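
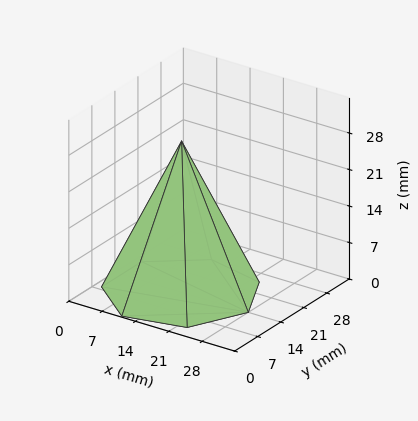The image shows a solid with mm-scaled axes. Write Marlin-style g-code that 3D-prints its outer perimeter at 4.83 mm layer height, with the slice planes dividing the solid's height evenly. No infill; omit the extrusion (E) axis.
Reading the render: the shape is a regular 7-sided pyramid, base circumscribed radius ≈ 14 mm, apex at z ≈ 29 mm (dimensions read to the nearest mm from the axis ticks). For the g-code, the solid's height is divided into equal slices at the stated Δz and each level perimeter traced with G1 moves after a G0 lift.

; perimeter-only toolpath
G21 ; units = mm
G90 ; absolute positioning
G28 ; home
; layer 1
G0 Z4.83
G0 X25.67 Y14.00
G1 X21.27 Y23.12
G1 X11.40 Y25.38
G1 X3.49 Y19.06
G1 X3.49 Y8.94
G1 X11.40 Y2.62
G1 X21.27 Y4.88
G1 X25.67 Y14.00
; layer 2
G0 Z9.67
G0 X23.33 Y14.00
G1 X19.82 Y21.30
G1 X11.92 Y23.10
G1 X5.59 Y18.05
G1 X5.59 Y9.95
G1 X11.92 Y4.90
G1 X19.82 Y6.70
G1 X23.33 Y14.00
; layer 3
G0 Z14.50
G0 X21.00 Y14.00
G1 X18.37 Y19.48
G1 X12.44 Y20.82
G1 X7.70 Y17.04
G1 X7.70 Y10.96
G1 X12.44 Y7.17
G1 X18.37 Y8.53
G1 X21.00 Y14.00
; layer 4
G0 Z19.33
G0 X18.67 Y14.00
G1 X16.91 Y17.65
G1 X12.96 Y18.55
G1 X9.80 Y16.02
G1 X9.80 Y11.98
G1 X12.96 Y9.45
G1 X16.91 Y10.35
G1 X18.67 Y14.00
; layer 5
G0 Z24.17
G0 X16.33 Y14.00
G1 X15.46 Y15.83
G1 X13.48 Y16.28
G1 X11.90 Y15.01
G1 X11.90 Y12.99
G1 X13.48 Y11.72
G1 X15.46 Y12.17
G1 X16.33 Y14.00
M2 ; end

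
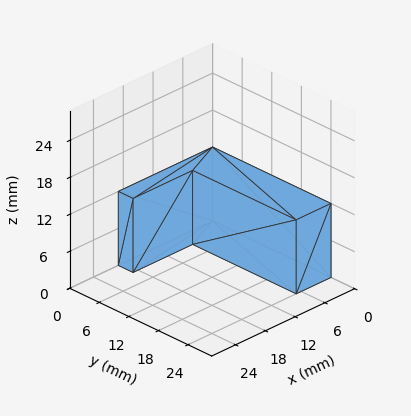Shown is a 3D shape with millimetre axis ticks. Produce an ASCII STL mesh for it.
Reading the render: the shape is an L-shaped prism: outer 19 × 24 mm, arm thicknesses ≈ 3 mm (horizontal) and 7 mm (vertical), extruded 12 mm in z (dimensions read to the nearest mm from the axis ticks). For the STL, each face is triangulated and given an outward normal.

solid part
  facet normal 0.0000 0.0000 -1.0000
    outer loop
      vertex 19.0 3.0 0.0
      vertex 19.0 0.0 0.0
      vertex 0.0 0.0 0.0
    endloop
  endfacet
  facet normal 0.0000 0.0000 -1.0000
    outer loop
      vertex 7.0 3.0 0.0
      vertex 19.0 3.0 0.0
      vertex 0.0 0.0 0.0
    endloop
  endfacet
  facet normal 0.0000 0.0000 -1.0000
    outer loop
      vertex 7.0 24.0 0.0
      vertex 7.0 3.0 0.0
      vertex 0.0 0.0 0.0
    endloop
  endfacet
  facet normal 0.0000 0.0000 -1.0000
    outer loop
      vertex 0.0 24.0 0.0
      vertex 7.0 24.0 0.0
      vertex 0.0 0.0 0.0
    endloop
  endfacet
  facet normal 0.0000 0.0000 1.0000
    outer loop
      vertex 0.0 0.0 12.0
      vertex 19.0 0.0 12.0
      vertex 19.0 3.0 12.0
    endloop
  endfacet
  facet normal 0.0000 0.0000 1.0000
    outer loop
      vertex 0.0 0.0 12.0
      vertex 19.0 3.0 12.0
      vertex 7.0 3.0 12.0
    endloop
  endfacet
  facet normal 0.0000 0.0000 1.0000
    outer loop
      vertex 0.0 0.0 12.0
      vertex 7.0 3.0 12.0
      vertex 7.0 24.0 12.0
    endloop
  endfacet
  facet normal 0.0000 0.0000 1.0000
    outer loop
      vertex 0.0 0.0 12.0
      vertex 7.0 24.0 12.0
      vertex 0.0 24.0 12.0
    endloop
  endfacet
  facet normal 0.0000 -1.0000 0.0000
    outer loop
      vertex 0.0 0.0 0.0
      vertex 19.0 0.0 0.0
      vertex 19.0 0.0 12.0
    endloop
  endfacet
  facet normal 0.0000 -1.0000 0.0000
    outer loop
      vertex 0.0 0.0 0.0
      vertex 19.0 0.0 12.0
      vertex 0.0 0.0 12.0
    endloop
  endfacet
  facet normal 1.0000 0.0000 0.0000
    outer loop
      vertex 19.0 0.0 0.0
      vertex 19.0 3.0 0.0
      vertex 19.0 3.0 12.0
    endloop
  endfacet
  facet normal 1.0000 0.0000 0.0000
    outer loop
      vertex 19.0 0.0 0.0
      vertex 19.0 3.0 12.0
      vertex 19.0 0.0 12.0
    endloop
  endfacet
  facet normal 0.0000 1.0000 0.0000
    outer loop
      vertex 19.0 3.0 0.0
      vertex 7.0 3.0 0.0
      vertex 7.0 3.0 12.0
    endloop
  endfacet
  facet normal 0.0000 1.0000 0.0000
    outer loop
      vertex 19.0 3.0 0.0
      vertex 7.0 3.0 12.0
      vertex 19.0 3.0 12.0
    endloop
  endfacet
  facet normal 1.0000 0.0000 0.0000
    outer loop
      vertex 7.0 3.0 0.0
      vertex 7.0 24.0 0.0
      vertex 7.0 24.0 12.0
    endloop
  endfacet
  facet normal 1.0000 0.0000 0.0000
    outer loop
      vertex 7.0 3.0 0.0
      vertex 7.0 24.0 12.0
      vertex 7.0 3.0 12.0
    endloop
  endfacet
  facet normal 0.0000 1.0000 0.0000
    outer loop
      vertex 7.0 24.0 0.0
      vertex 0.0 24.0 0.0
      vertex 0.0 24.0 12.0
    endloop
  endfacet
  facet normal 0.0000 1.0000 0.0000
    outer loop
      vertex 7.0 24.0 0.0
      vertex 0.0 24.0 12.0
      vertex 7.0 24.0 12.0
    endloop
  endfacet
  facet normal -1.0000 0.0000 0.0000
    outer loop
      vertex 0.0 24.0 0.0
      vertex 0.0 0.0 0.0
      vertex 0.0 0.0 12.0
    endloop
  endfacet
  facet normal -1.0000 0.0000 0.0000
    outer loop
      vertex 0.0 24.0 0.0
      vertex 0.0 0.0 12.0
      vertex 0.0 24.0 12.0
    endloop
  endfacet
endsolid part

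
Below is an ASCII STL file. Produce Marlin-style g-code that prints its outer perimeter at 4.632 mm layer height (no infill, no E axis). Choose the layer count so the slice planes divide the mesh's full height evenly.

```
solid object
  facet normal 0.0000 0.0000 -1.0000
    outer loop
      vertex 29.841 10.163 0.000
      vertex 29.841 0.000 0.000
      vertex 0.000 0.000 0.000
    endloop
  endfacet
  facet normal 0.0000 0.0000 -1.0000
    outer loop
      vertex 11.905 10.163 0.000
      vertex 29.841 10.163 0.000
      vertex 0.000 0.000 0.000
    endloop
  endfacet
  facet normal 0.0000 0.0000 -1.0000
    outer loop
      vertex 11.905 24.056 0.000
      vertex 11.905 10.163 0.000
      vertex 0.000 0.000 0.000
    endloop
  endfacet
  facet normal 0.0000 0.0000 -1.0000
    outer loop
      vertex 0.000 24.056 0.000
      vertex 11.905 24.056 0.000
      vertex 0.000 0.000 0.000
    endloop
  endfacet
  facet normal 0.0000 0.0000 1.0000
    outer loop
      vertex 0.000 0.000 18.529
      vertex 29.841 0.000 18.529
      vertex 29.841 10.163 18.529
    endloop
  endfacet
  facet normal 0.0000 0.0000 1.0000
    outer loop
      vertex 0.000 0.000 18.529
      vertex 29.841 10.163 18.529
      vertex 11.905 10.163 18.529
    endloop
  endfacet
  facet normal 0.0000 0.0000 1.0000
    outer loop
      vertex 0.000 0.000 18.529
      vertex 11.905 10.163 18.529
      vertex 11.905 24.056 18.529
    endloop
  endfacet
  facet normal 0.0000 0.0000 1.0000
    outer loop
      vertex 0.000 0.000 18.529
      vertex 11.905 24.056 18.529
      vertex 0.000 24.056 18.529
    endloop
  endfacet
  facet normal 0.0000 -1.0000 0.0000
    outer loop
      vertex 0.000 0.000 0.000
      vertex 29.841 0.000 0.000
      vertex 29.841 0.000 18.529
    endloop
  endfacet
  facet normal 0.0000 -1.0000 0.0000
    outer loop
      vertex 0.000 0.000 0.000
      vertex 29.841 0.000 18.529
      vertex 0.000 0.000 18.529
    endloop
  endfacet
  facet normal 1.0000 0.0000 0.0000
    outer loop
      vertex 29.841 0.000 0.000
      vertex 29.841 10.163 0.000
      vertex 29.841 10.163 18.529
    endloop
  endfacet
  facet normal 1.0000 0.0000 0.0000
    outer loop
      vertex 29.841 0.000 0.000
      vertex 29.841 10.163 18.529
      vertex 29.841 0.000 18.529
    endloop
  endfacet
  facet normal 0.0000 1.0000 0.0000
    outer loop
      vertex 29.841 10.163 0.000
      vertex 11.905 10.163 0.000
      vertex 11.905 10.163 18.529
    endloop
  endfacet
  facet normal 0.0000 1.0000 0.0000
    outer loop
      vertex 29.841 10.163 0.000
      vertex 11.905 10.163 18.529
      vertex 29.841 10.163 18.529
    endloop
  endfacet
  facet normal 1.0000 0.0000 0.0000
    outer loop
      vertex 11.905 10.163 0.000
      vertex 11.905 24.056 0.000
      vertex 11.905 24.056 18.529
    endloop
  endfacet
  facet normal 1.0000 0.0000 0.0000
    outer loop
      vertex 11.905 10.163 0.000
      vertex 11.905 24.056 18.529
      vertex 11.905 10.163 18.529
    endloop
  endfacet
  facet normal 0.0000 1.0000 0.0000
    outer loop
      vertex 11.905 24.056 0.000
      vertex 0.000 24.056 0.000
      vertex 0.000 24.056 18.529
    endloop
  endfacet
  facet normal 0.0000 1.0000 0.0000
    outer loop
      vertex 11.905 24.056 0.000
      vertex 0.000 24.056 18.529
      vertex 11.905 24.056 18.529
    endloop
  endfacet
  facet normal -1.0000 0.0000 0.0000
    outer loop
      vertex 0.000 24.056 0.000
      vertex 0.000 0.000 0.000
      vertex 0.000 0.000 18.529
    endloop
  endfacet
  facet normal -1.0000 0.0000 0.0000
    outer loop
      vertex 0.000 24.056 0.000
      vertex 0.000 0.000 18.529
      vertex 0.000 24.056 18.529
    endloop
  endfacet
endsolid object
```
; perimeter-only toolpath
G21 ; units = mm
G90 ; absolute positioning
G28 ; home
; layer 1
G0 Z4.632
G0 X0.000 Y0.000
G1 X29.841 Y0.000
G1 X29.841 Y10.163
G1 X11.905 Y10.163
G1 X11.905 Y24.056
G1 X0.000 Y24.056
G1 X0.000 Y0.000
; layer 2
G0 Z9.264
G0 X0.000 Y0.000
G1 X29.841 Y0.000
G1 X29.841 Y10.163
G1 X11.905 Y10.163
G1 X11.905 Y24.056
G1 X0.000 Y24.056
G1 X0.000 Y0.000
; layer 3
G0 Z13.897
G0 X0.000 Y0.000
G1 X29.841 Y0.000
G1 X29.841 Y10.163
G1 X11.905 Y10.163
G1 X11.905 Y24.056
G1 X0.000 Y24.056
G1 X0.000 Y0.000
; layer 4
G0 Z18.529
G0 X0.000 Y0.000
G1 X29.841 Y0.000
G1 X29.841 Y10.163
G1 X11.905 Y10.163
G1 X11.905 Y24.056
G1 X0.000 Y24.056
G1 X0.000 Y0.000
M2 ; end

The solid is an L-shaped prism: outer 29.8 × 24.1 mm, arm thicknesses ≈ 10.2 mm (horizontal) and 11.9 mm (vertical), extruded 18.5 mm in z. Slicing at Δz = 4.632 mm — 4 equal slices spanning the solid's height, so layer i sits at z = i·h/4 — gives 4 non-empty perimeters. Each is a 6-segment closed polygon; G0 lifts to the layer z and rapids to the start vertex, then G1 traces the edges.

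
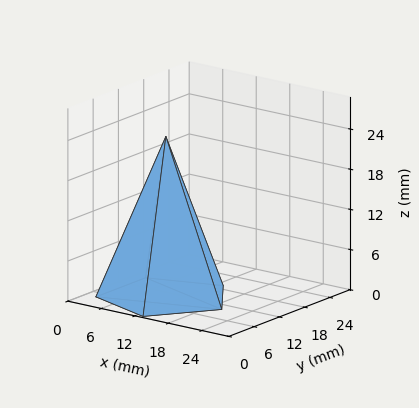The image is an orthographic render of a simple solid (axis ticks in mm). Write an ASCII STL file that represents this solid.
Reading the render: the shape is a regular 5-sided pyramid, base circumscribed radius ≈ 10 mm, apex at z ≈ 24 mm (dimensions read to the nearest mm from the axis ticks). For the STL, each face is triangulated and given an outward normal.

solid part
  facet normal 0.0000 0.0000 -1.0000
    outer loop
      vertex 1.91 15.88 0.00
      vertex 13.09 19.51 0.00
      vertex 20.00 10.00 0.00
    endloop
  endfacet
  facet normal 0.0000 0.0000 -1.0000
    outer loop
      vertex 1.91 4.12 0.00
      vertex 1.91 15.88 0.00
      vertex 20.00 10.00 0.00
    endloop
  endfacet
  facet normal 0.0000 0.0000 -1.0000
    outer loop
      vertex 13.09 0.49 0.00
      vertex 1.91 4.12 0.00
      vertex 20.00 10.00 0.00
    endloop
  endfacet
  facet normal 0.7666 0.5570 0.3194
    outer loop
      vertex 20.00 10.00 0.00
      vertex 13.09 19.51 0.00
      vertex 10.00 10.00 24.00
    endloop
  endfacet
  facet normal -0.2926 0.9013 0.3195
    outer loop
      vertex 13.09 19.51 0.00
      vertex 1.91 15.88 0.00
      vertex 10.00 10.00 24.00
    endloop
  endfacet
  facet normal -0.9476 0.0000 0.3194
    outer loop
      vertex 1.91 15.88 0.00
      vertex 1.91 4.12 0.00
      vertex 10.00 10.00 24.00
    endloop
  endfacet
  facet normal -0.2926 -0.9013 0.3195
    outer loop
      vertex 1.91 4.12 0.00
      vertex 13.09 0.49 0.00
      vertex 10.00 10.00 24.00
    endloop
  endfacet
  facet normal 0.7666 -0.5570 0.3194
    outer loop
      vertex 13.09 0.49 0.00
      vertex 20.00 10.00 0.00
      vertex 10.00 10.00 24.00
    endloop
  endfacet
endsolid part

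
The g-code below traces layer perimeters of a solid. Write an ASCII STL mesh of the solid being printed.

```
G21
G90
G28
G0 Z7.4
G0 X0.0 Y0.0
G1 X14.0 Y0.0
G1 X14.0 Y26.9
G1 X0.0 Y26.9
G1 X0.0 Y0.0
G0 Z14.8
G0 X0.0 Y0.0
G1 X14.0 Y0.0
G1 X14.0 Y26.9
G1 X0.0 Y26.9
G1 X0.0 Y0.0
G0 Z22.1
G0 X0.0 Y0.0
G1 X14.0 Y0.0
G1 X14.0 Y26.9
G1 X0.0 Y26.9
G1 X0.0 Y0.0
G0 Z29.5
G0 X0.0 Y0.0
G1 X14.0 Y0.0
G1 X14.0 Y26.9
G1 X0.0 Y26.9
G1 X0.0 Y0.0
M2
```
solid part
  facet normal 0.0000 0.0000 -1.0000
    outer loop
      vertex 14.0 26.9 0.0
      vertex 14.0 0.0 0.0
      vertex 0.0 0.0 0.0
    endloop
  endfacet
  facet normal 0.0000 0.0000 -1.0000
    outer loop
      vertex 0.0 26.9 0.0
      vertex 14.0 26.9 0.0
      vertex 0.0 0.0 0.0
    endloop
  endfacet
  facet normal 0.0000 0.0000 1.0000
    outer loop
      vertex 0.0 0.0 29.5
      vertex 14.0 0.0 29.5
      vertex 14.0 26.9 29.5
    endloop
  endfacet
  facet normal 0.0000 0.0000 1.0000
    outer loop
      vertex 0.0 0.0 29.5
      vertex 14.0 26.9 29.5
      vertex 0.0 26.9 29.5
    endloop
  endfacet
  facet normal 0.0000 -1.0000 0.0000
    outer loop
      vertex 0.0 0.0 0.0
      vertex 14.0 0.0 0.0
      vertex 14.0 0.0 29.5
    endloop
  endfacet
  facet normal 0.0000 -1.0000 0.0000
    outer loop
      vertex 0.0 0.0 0.0
      vertex 14.0 0.0 29.5
      vertex 0.0 0.0 29.5
    endloop
  endfacet
  facet normal 0.0000 1.0000 0.0000
    outer loop
      vertex 14.0 26.9 29.5
      vertex 14.0 26.9 0.0
      vertex 0.0 26.9 0.0
    endloop
  endfacet
  facet normal 0.0000 1.0000 0.0000
    outer loop
      vertex 0.0 26.9 29.5
      vertex 14.0 26.9 29.5
      vertex 0.0 26.9 0.0
    endloop
  endfacet
  facet normal -1.0000 0.0000 0.0000
    outer loop
      vertex 0.0 26.9 29.5
      vertex 0.0 26.9 0.0
      vertex 0.0 0.0 0.0
    endloop
  endfacet
  facet normal -1.0000 0.0000 0.0000
    outer loop
      vertex 0.0 0.0 29.5
      vertex 0.0 26.9 29.5
      vertex 0.0 0.0 0.0
    endloop
  endfacet
  facet normal 1.0000 0.0000 0.0000
    outer loop
      vertex 14.0 0.0 0.0
      vertex 14.0 26.9 0.0
      vertex 14.0 26.9 29.5
    endloop
  endfacet
  facet normal 1.0000 0.0000 0.0000
    outer loop
      vertex 14.0 0.0 0.0
      vertex 14.0 26.9 29.5
      vertex 14.0 0.0 29.5
    endloop
  endfacet
endsolid part

The G0 Z moves step by Δz≈7.4 mm. Every layer's G1 loop is the same polygon, so the solid is a straight extrusion of it from z=0 to z≈29.5. Closing with flat bottom and top caps and triangulating gives 12 facets — a rectangular box, roughly 14 × 26.9 mm footprint and 29.5 mm tall.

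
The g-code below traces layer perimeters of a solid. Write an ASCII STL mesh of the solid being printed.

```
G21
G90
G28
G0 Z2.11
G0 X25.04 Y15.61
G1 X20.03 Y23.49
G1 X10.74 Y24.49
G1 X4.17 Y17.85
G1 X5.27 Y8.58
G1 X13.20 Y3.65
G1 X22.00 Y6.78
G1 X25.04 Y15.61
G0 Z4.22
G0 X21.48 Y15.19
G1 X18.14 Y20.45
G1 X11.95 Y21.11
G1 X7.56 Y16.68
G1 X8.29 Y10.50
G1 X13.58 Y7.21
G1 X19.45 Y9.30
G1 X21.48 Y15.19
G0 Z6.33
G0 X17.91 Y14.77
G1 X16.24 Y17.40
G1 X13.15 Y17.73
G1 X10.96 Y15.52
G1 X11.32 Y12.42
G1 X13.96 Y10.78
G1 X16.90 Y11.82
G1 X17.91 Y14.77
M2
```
solid part
  facet normal 0.0000 0.0000 -1.0000
    outer loop
      vertex 9.54 27.87 0.00
      vertex 21.92 26.54 0.00
      vertex 28.60 16.03 0.00
    endloop
  endfacet
  facet normal 0.0000 0.0000 -1.0000
    outer loop
      vertex 0.78 19.02 0.00
      vertex 9.54 27.87 0.00
      vertex 28.60 16.03 0.00
    endloop
  endfacet
  facet normal 0.0000 0.0000 -1.0000
    outer loop
      vertex 2.24 6.65 0.00
      vertex 0.78 19.02 0.00
      vertex 28.60 16.03 0.00
    endloop
  endfacet
  facet normal 0.0000 0.0000 -1.0000
    outer loop
      vertex 12.81 0.08 0.00
      vertex 2.24 6.65 0.00
      vertex 28.60 16.03 0.00
    endloop
  endfacet
  facet normal 0.0000 0.0000 -1.0000
    outer loop
      vertex 24.55 4.25 0.00
      vertex 12.81 0.08 0.00
      vertex 28.60 16.03 0.00
    endloop
  endfacet
  facet normal 0.4614 0.2932 0.8373
    outer loop
      vertex 28.60 16.03 0.00
      vertex 21.92 26.54 0.00
      vertex 14.35 14.35 8.44
    endloop
  endfacet
  facet normal 0.0584 0.5435 0.8374
    outer loop
      vertex 21.92 26.54 0.00
      vertex 9.54 27.87 0.00
      vertex 14.35 14.35 8.44
    endloop
  endfacet
  facet normal -0.3885 0.3845 0.8374
    outer loop
      vertex 9.54 27.87 0.00
      vertex 0.78 19.02 0.00
      vertex 14.35 14.35 8.44
    endloop
  endfacet
  facet normal -0.5429 -0.0641 0.8374
    outer loop
      vertex 0.78 19.02 0.00
      vertex 2.24 6.65 0.00
      vertex 14.35 14.35 8.44
    endloop
  endfacet
  facet normal -0.2885 -0.4642 0.8374
    outer loop
      vertex 2.24 6.65 0.00
      vertex 12.81 0.08 0.00
      vertex 14.35 14.35 8.44
    endloop
  endfacet
  facet normal 0.1829 -0.5150 0.8374
    outer loop
      vertex 12.81 0.08 0.00
      vertex 24.55 4.25 0.00
      vertex 14.35 14.35 8.44
    endloop
  endfacet
  facet normal 0.5169 -0.1777 0.8374
    outer loop
      vertex 24.55 4.25 0.00
      vertex 28.60 16.03 0.00
      vertex 14.35 14.35 8.44
    endloop
  endfacet
endsolid part

The G0 Z moves step by Δz≈2.11 mm. The G1 loops shrink linearly with z, so the solid tapers from its base footprint up to z≈8.44. Closing with a flat bottom cap and the tapered top and triangulating gives 12 facets — a regular 7-sided pyramid, base circumscribed radius ≈ 14.3 mm, apex at z ≈ 8.44 mm.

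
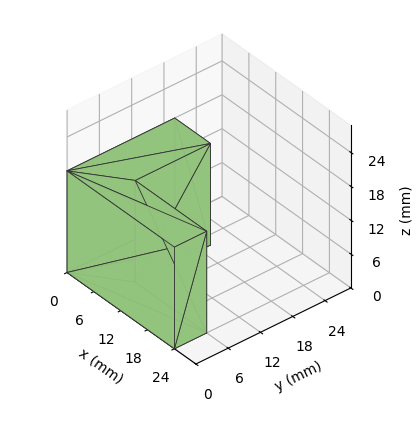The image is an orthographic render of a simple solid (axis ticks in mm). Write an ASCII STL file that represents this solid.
Reading the render: the shape is an L-shaped prism: outer 24 × 20 mm, arm thicknesses ≈ 6 mm (horizontal) and 8 mm (vertical), extruded 18 mm in z (dimensions read to the nearest mm from the axis ticks). For the STL, each face is triangulated and given an outward normal.

solid part
  facet normal 0.0000 0.0000 -1.0000
    outer loop
      vertex 24.00 6.00 0.00
      vertex 24.00 0.00 0.00
      vertex 0.00 0.00 0.00
    endloop
  endfacet
  facet normal 0.0000 0.0000 -1.0000
    outer loop
      vertex 8.00 6.00 0.00
      vertex 24.00 6.00 0.00
      vertex 0.00 0.00 0.00
    endloop
  endfacet
  facet normal 0.0000 0.0000 -1.0000
    outer loop
      vertex 8.00 20.00 0.00
      vertex 8.00 6.00 0.00
      vertex 0.00 0.00 0.00
    endloop
  endfacet
  facet normal 0.0000 0.0000 -1.0000
    outer loop
      vertex 0.00 20.00 0.00
      vertex 8.00 20.00 0.00
      vertex 0.00 0.00 0.00
    endloop
  endfacet
  facet normal 0.0000 0.0000 1.0000
    outer loop
      vertex 0.00 0.00 18.00
      vertex 24.00 0.00 18.00
      vertex 24.00 6.00 18.00
    endloop
  endfacet
  facet normal 0.0000 0.0000 1.0000
    outer loop
      vertex 0.00 0.00 18.00
      vertex 24.00 6.00 18.00
      vertex 8.00 6.00 18.00
    endloop
  endfacet
  facet normal 0.0000 0.0000 1.0000
    outer loop
      vertex 0.00 0.00 18.00
      vertex 8.00 6.00 18.00
      vertex 8.00 20.00 18.00
    endloop
  endfacet
  facet normal 0.0000 0.0000 1.0000
    outer loop
      vertex 0.00 0.00 18.00
      vertex 8.00 20.00 18.00
      vertex 0.00 20.00 18.00
    endloop
  endfacet
  facet normal 0.0000 -1.0000 0.0000
    outer loop
      vertex 0.00 0.00 0.00
      vertex 24.00 0.00 0.00
      vertex 24.00 0.00 18.00
    endloop
  endfacet
  facet normal 0.0000 -1.0000 0.0000
    outer loop
      vertex 0.00 0.00 0.00
      vertex 24.00 0.00 18.00
      vertex 0.00 0.00 18.00
    endloop
  endfacet
  facet normal 1.0000 0.0000 0.0000
    outer loop
      vertex 24.00 0.00 0.00
      vertex 24.00 6.00 0.00
      vertex 24.00 6.00 18.00
    endloop
  endfacet
  facet normal 1.0000 0.0000 0.0000
    outer loop
      vertex 24.00 0.00 0.00
      vertex 24.00 6.00 18.00
      vertex 24.00 0.00 18.00
    endloop
  endfacet
  facet normal 0.0000 1.0000 0.0000
    outer loop
      vertex 24.00 6.00 0.00
      vertex 8.00 6.00 0.00
      vertex 8.00 6.00 18.00
    endloop
  endfacet
  facet normal 0.0000 1.0000 0.0000
    outer loop
      vertex 24.00 6.00 0.00
      vertex 8.00 6.00 18.00
      vertex 24.00 6.00 18.00
    endloop
  endfacet
  facet normal 1.0000 0.0000 0.0000
    outer loop
      vertex 8.00 6.00 0.00
      vertex 8.00 20.00 0.00
      vertex 8.00 20.00 18.00
    endloop
  endfacet
  facet normal 1.0000 0.0000 0.0000
    outer loop
      vertex 8.00 6.00 0.00
      vertex 8.00 20.00 18.00
      vertex 8.00 6.00 18.00
    endloop
  endfacet
  facet normal 0.0000 1.0000 0.0000
    outer loop
      vertex 8.00 20.00 0.00
      vertex 0.00 20.00 0.00
      vertex 0.00 20.00 18.00
    endloop
  endfacet
  facet normal 0.0000 1.0000 0.0000
    outer loop
      vertex 8.00 20.00 0.00
      vertex 0.00 20.00 18.00
      vertex 8.00 20.00 18.00
    endloop
  endfacet
  facet normal -1.0000 0.0000 0.0000
    outer loop
      vertex 0.00 20.00 0.00
      vertex 0.00 0.00 0.00
      vertex 0.00 0.00 18.00
    endloop
  endfacet
  facet normal -1.0000 0.0000 0.0000
    outer loop
      vertex 0.00 20.00 0.00
      vertex 0.00 0.00 18.00
      vertex 0.00 20.00 18.00
    endloop
  endfacet
endsolid part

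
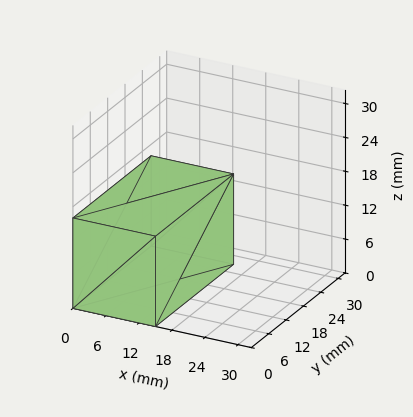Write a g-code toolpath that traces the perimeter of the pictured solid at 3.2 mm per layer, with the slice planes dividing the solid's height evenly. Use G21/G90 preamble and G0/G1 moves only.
Reading the render: the shape is a rectangular box, roughly 15 × 27 mm footprint and 16 mm tall (dimensions read to the nearest mm from the axis ticks). For the g-code, the solid's height is divided into equal slices at the stated Δz and each level perimeter traced with G1 moves after a G0 lift.

; perimeter-only toolpath
G21 ; units = mm
G90 ; absolute positioning
G28 ; home
; layer 1
G0 Z3.2
G0 X0.0 Y0.0
G1 X15.0 Y0.0
G1 X15.0 Y27.0
G1 X0.0 Y27.0
G1 X0.0 Y0.0
; layer 2
G0 Z6.4
G0 X0.0 Y0.0
G1 X15.0 Y0.0
G1 X15.0 Y27.0
G1 X0.0 Y27.0
G1 X0.0 Y0.0
; layer 3
G0 Z9.6
G0 X0.0 Y0.0
G1 X15.0 Y0.0
G1 X15.0 Y27.0
G1 X0.0 Y27.0
G1 X0.0 Y0.0
; layer 4
G0 Z12.8
G0 X0.0 Y0.0
G1 X15.0 Y0.0
G1 X15.0 Y27.0
G1 X0.0 Y27.0
G1 X0.0 Y0.0
; layer 5
G0 Z16.0
G0 X0.0 Y0.0
G1 X15.0 Y0.0
G1 X15.0 Y27.0
G1 X0.0 Y27.0
G1 X0.0 Y0.0
M2 ; end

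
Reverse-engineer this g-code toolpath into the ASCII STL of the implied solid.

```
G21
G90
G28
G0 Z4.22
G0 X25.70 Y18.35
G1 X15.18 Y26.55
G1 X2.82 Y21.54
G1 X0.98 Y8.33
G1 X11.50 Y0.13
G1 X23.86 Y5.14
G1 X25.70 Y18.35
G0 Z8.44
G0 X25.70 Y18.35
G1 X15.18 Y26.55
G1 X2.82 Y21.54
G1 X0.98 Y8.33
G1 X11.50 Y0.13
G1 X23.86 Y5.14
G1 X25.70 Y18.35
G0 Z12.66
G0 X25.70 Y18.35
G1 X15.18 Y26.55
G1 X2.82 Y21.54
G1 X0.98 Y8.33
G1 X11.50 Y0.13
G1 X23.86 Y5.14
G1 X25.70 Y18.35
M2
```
solid part
  facet normal 0.0000 0.0000 -1.0000
    outer loop
      vertex 2.82 21.54 0.00
      vertex 15.18 26.55 0.00
      vertex 25.70 18.35 0.00
    endloop
  endfacet
  facet normal 0.0000 0.0000 -1.0000
    outer loop
      vertex 0.98 8.33 0.00
      vertex 2.82 21.54 0.00
      vertex 25.70 18.35 0.00
    endloop
  endfacet
  facet normal 0.0000 0.0000 -1.0000
    outer loop
      vertex 11.50 0.13 0.00
      vertex 0.98 8.33 0.00
      vertex 25.70 18.35 0.00
    endloop
  endfacet
  facet normal 0.0000 0.0000 -1.0000
    outer loop
      vertex 23.86 5.14 0.00
      vertex 11.50 0.13 0.00
      vertex 25.70 18.35 0.00
    endloop
  endfacet
  facet normal 0.0000 0.0000 1.0000
    outer loop
      vertex 25.70 18.35 12.66
      vertex 15.18 26.55 12.66
      vertex 2.82 21.54 12.66
    endloop
  endfacet
  facet normal 0.0000 0.0000 1.0000
    outer loop
      vertex 25.70 18.35 12.66
      vertex 2.82 21.54 12.66
      vertex 0.98 8.33 12.66
    endloop
  endfacet
  facet normal 0.0000 0.0000 1.0000
    outer loop
      vertex 25.70 18.35 12.66
      vertex 0.98 8.33 12.66
      vertex 11.50 0.13 12.66
    endloop
  endfacet
  facet normal 0.0000 0.0000 1.0000
    outer loop
      vertex 25.70 18.35 12.66
      vertex 11.50 0.13 12.66
      vertex 23.86 5.14 12.66
    endloop
  endfacet
  facet normal 0.6148 0.7887 0.0000
    outer loop
      vertex 25.70 18.35 0.00
      vertex 15.18 26.55 0.00
      vertex 15.18 26.55 12.66
    endloop
  endfacet
  facet normal 0.6148 0.7887 0.0000
    outer loop
      vertex 25.70 18.35 0.00
      vertex 15.18 26.55 12.66
      vertex 25.70 18.35 12.66
    endloop
  endfacet
  facet normal -0.3757 0.9268 0.0000
    outer loop
      vertex 15.18 26.55 0.00
      vertex 2.82 21.54 0.00
      vertex 2.82 21.54 12.66
    endloop
  endfacet
  facet normal -0.3757 0.9268 0.0000
    outer loop
      vertex 15.18 26.55 0.00
      vertex 2.82 21.54 12.66
      vertex 15.18 26.55 12.66
    endloop
  endfacet
  facet normal -0.9904 0.1380 0.0000
    outer loop
      vertex 2.82 21.54 0.00
      vertex 0.98 8.33 0.00
      vertex 0.98 8.33 12.66
    endloop
  endfacet
  facet normal -0.9904 0.1380 0.0000
    outer loop
      vertex 2.82 21.54 0.00
      vertex 0.98 8.33 12.66
      vertex 2.82 21.54 12.66
    endloop
  endfacet
  facet normal -0.6148 -0.7887 0.0000
    outer loop
      vertex 0.98 8.33 0.00
      vertex 11.50 0.13 0.00
      vertex 11.50 0.13 12.66
    endloop
  endfacet
  facet normal -0.6148 -0.7887 0.0000
    outer loop
      vertex 0.98 8.33 0.00
      vertex 11.50 0.13 12.66
      vertex 0.98 8.33 12.66
    endloop
  endfacet
  facet normal 0.3757 -0.9268 0.0000
    outer loop
      vertex 11.50 0.13 0.00
      vertex 23.86 5.14 0.00
      vertex 23.86 5.14 12.66
    endloop
  endfacet
  facet normal 0.3757 -0.9268 0.0000
    outer loop
      vertex 11.50 0.13 0.00
      vertex 23.86 5.14 12.66
      vertex 11.50 0.13 12.66
    endloop
  endfacet
  facet normal 0.9904 -0.1380 0.0000
    outer loop
      vertex 23.86 5.14 0.00
      vertex 25.70 18.35 0.00
      vertex 25.70 18.35 12.66
    endloop
  endfacet
  facet normal 0.9904 -0.1380 0.0000
    outer loop
      vertex 23.86 5.14 0.00
      vertex 25.70 18.35 12.66
      vertex 23.86 5.14 12.66
    endloop
  endfacet
endsolid part

The G0 Z moves step by Δz≈4.22 mm. Every layer's G1 loop is the same polygon, so the solid is a straight extrusion of it from z=0 to z≈12.7. Closing with flat bottom and top caps and triangulating gives 20 facets — a regular 6-sided prism (a cylinder approximated with 6 flat sides), circumscribed radius ≈ 13.3 mm, height ≈ 12.7 mm.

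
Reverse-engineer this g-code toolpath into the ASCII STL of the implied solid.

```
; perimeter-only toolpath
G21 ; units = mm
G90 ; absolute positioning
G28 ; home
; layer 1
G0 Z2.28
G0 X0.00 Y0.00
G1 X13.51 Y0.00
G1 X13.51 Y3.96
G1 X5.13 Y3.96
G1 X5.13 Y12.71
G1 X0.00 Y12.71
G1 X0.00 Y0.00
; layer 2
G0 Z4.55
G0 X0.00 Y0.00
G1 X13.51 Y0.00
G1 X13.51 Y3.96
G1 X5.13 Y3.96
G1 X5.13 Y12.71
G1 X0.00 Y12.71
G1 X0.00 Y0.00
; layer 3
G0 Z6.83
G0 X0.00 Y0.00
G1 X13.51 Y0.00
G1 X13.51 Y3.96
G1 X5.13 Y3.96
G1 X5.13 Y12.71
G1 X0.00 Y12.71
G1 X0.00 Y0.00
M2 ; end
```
solid part
  facet normal 0.0000 0.0000 -1.0000
    outer loop
      vertex 13.51 3.96 0.00
      vertex 13.51 0.00 0.00
      vertex 0.00 0.00 0.00
    endloop
  endfacet
  facet normal 0.0000 0.0000 -1.0000
    outer loop
      vertex 5.13 3.96 0.00
      vertex 13.51 3.96 0.00
      vertex 0.00 0.00 0.00
    endloop
  endfacet
  facet normal 0.0000 0.0000 -1.0000
    outer loop
      vertex 5.13 12.71 0.00
      vertex 5.13 3.96 0.00
      vertex 0.00 0.00 0.00
    endloop
  endfacet
  facet normal 0.0000 0.0000 -1.0000
    outer loop
      vertex 0.00 12.71 0.00
      vertex 5.13 12.71 0.00
      vertex 0.00 0.00 0.00
    endloop
  endfacet
  facet normal 0.0000 0.0000 1.0000
    outer loop
      vertex 0.00 0.00 6.83
      vertex 13.51 0.00 6.83
      vertex 13.51 3.96 6.83
    endloop
  endfacet
  facet normal 0.0000 0.0000 1.0000
    outer loop
      vertex 0.00 0.00 6.83
      vertex 13.51 3.96 6.83
      vertex 5.13 3.96 6.83
    endloop
  endfacet
  facet normal 0.0000 0.0000 1.0000
    outer loop
      vertex 0.00 0.00 6.83
      vertex 5.13 3.96 6.83
      vertex 5.13 12.71 6.83
    endloop
  endfacet
  facet normal 0.0000 0.0000 1.0000
    outer loop
      vertex 0.00 0.00 6.83
      vertex 5.13 12.71 6.83
      vertex 0.00 12.71 6.83
    endloop
  endfacet
  facet normal 0.0000 -1.0000 0.0000
    outer loop
      vertex 0.00 0.00 0.00
      vertex 13.51 0.00 0.00
      vertex 13.51 0.00 6.83
    endloop
  endfacet
  facet normal 0.0000 -1.0000 0.0000
    outer loop
      vertex 0.00 0.00 0.00
      vertex 13.51 0.00 6.83
      vertex 0.00 0.00 6.83
    endloop
  endfacet
  facet normal 1.0000 0.0000 0.0000
    outer loop
      vertex 13.51 0.00 0.00
      vertex 13.51 3.96 0.00
      vertex 13.51 3.96 6.83
    endloop
  endfacet
  facet normal 1.0000 0.0000 0.0000
    outer loop
      vertex 13.51 0.00 0.00
      vertex 13.51 3.96 6.83
      vertex 13.51 0.00 6.83
    endloop
  endfacet
  facet normal 0.0000 1.0000 0.0000
    outer loop
      vertex 13.51 3.96 0.00
      vertex 5.13 3.96 0.00
      vertex 5.13 3.96 6.83
    endloop
  endfacet
  facet normal 0.0000 1.0000 0.0000
    outer loop
      vertex 13.51 3.96 0.00
      vertex 5.13 3.96 6.83
      vertex 13.51 3.96 6.83
    endloop
  endfacet
  facet normal 1.0000 0.0000 0.0000
    outer loop
      vertex 5.13 3.96 0.00
      vertex 5.13 12.71 0.00
      vertex 5.13 12.71 6.83
    endloop
  endfacet
  facet normal 1.0000 0.0000 0.0000
    outer loop
      vertex 5.13 3.96 0.00
      vertex 5.13 12.71 6.83
      vertex 5.13 3.96 6.83
    endloop
  endfacet
  facet normal 0.0000 1.0000 0.0000
    outer loop
      vertex 5.13 12.71 0.00
      vertex 0.00 12.71 0.00
      vertex 0.00 12.71 6.83
    endloop
  endfacet
  facet normal 0.0000 1.0000 0.0000
    outer loop
      vertex 5.13 12.71 0.00
      vertex 0.00 12.71 6.83
      vertex 5.13 12.71 6.83
    endloop
  endfacet
  facet normal -1.0000 0.0000 0.0000
    outer loop
      vertex 0.00 12.71 0.00
      vertex 0.00 0.00 0.00
      vertex 0.00 0.00 6.83
    endloop
  endfacet
  facet normal -1.0000 0.0000 0.0000
    outer loop
      vertex 0.00 12.71 0.00
      vertex 0.00 0.00 6.83
      vertex 0.00 12.71 6.83
    endloop
  endfacet
endsolid part

The G0 Z moves step by Δz≈2.28 mm. Every layer's G1 loop is the same polygon, so the solid is a straight extrusion of it from z=0 to z≈6.83. Closing with flat bottom and top caps and triangulating gives 20 facets — an L-shaped prism: outer 13.5 × 12.7 mm, arm thicknesses ≈ 3.96 mm (horizontal) and 5.13 mm (vertical), extruded 6.83 mm in z.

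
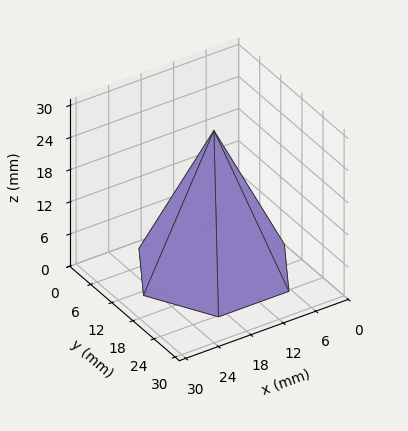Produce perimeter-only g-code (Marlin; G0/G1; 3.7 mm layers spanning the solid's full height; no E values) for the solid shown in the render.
Reading the render: the shape is a regular 6-sided pyramid, base circumscribed radius ≈ 13 mm, apex at z ≈ 26 mm (dimensions read to the nearest mm from the axis ticks). For the g-code, the solid's height is divided into equal slices at the stated Δz and each level perimeter traced with G1 moves after a G0 lift.

; perimeter-only toolpath
G21 ; units = mm
G90 ; absolute positioning
G28 ; home
; layer 1
G0 Z3.7
G0 X24.1 Y13.0
G1 X18.6 Y22.7
G1 X7.4 Y22.7
G1 X1.9 Y13.0
G1 X7.4 Y3.3
G1 X18.6 Y3.3
G1 X24.1 Y13.0
; layer 2
G0 Z7.4
G0 X22.3 Y13.0
G1 X17.6 Y21.1
G1 X8.4 Y21.1
G1 X3.7 Y13.0
G1 X8.4 Y4.9
G1 X17.6 Y4.9
G1 X22.3 Y13.0
; layer 3
G0 Z11.1
G0 X20.4 Y13.0
G1 X16.7 Y19.5
G1 X9.3 Y19.5
G1 X5.6 Y13.0
G1 X9.3 Y6.5
G1 X16.7 Y6.5
G1 X20.4 Y13.0
; layer 4
G0 Z14.9
G0 X18.6 Y13.0
G1 X15.8 Y17.8
G1 X10.2 Y17.8
G1 X7.4 Y13.0
G1 X10.2 Y8.2
G1 X15.8 Y8.2
G1 X18.6 Y13.0
; layer 5
G0 Z18.6
G0 X16.7 Y13.0
G1 X14.9 Y16.2
G1 X11.1 Y16.2
G1 X9.3 Y13.0
G1 X11.1 Y9.8
G1 X14.9 Y9.8
G1 X16.7 Y13.0
; layer 6
G0 Z22.3
G0 X14.9 Y13.0
G1 X13.9 Y14.6
G1 X12.1 Y14.6
G1 X11.1 Y13.0
G1 X12.1 Y11.4
G1 X13.9 Y11.4
G1 X14.9 Y13.0
M2 ; end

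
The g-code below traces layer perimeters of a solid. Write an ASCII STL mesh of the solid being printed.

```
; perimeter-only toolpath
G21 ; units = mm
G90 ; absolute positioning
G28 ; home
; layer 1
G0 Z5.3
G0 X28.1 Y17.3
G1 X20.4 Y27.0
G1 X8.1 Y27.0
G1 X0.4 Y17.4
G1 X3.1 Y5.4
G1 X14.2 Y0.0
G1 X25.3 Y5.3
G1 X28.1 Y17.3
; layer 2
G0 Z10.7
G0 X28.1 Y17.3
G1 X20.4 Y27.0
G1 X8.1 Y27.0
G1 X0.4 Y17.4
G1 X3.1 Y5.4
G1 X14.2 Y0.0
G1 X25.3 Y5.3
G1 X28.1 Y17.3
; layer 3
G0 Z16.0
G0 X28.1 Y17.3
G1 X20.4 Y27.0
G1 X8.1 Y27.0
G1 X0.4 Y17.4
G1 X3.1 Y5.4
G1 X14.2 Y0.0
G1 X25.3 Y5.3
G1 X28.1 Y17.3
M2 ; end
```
solid part
  facet normal 0.0000 0.0000 -1.0000
    outer loop
      vertex 8.1 27.0 0.0
      vertex 20.4 27.0 0.0
      vertex 28.1 17.3 0.0
    endloop
  endfacet
  facet normal 0.0000 0.0000 -1.0000
    outer loop
      vertex 0.4 17.4 0.0
      vertex 8.1 27.0 0.0
      vertex 28.1 17.3 0.0
    endloop
  endfacet
  facet normal 0.0000 0.0000 -1.0000
    outer loop
      vertex 3.1 5.4 0.0
      vertex 0.4 17.4 0.0
      vertex 28.1 17.3 0.0
    endloop
  endfacet
  facet normal 0.0000 0.0000 -1.0000
    outer loop
      vertex 14.2 0.0 0.0
      vertex 3.1 5.4 0.0
      vertex 28.1 17.3 0.0
    endloop
  endfacet
  facet normal 0.0000 0.0000 -1.0000
    outer loop
      vertex 25.3 5.3 0.0
      vertex 14.2 0.0 0.0
      vertex 28.1 17.3 0.0
    endloop
  endfacet
  facet normal 0.0000 0.0000 1.0000
    outer loop
      vertex 28.1 17.3 16.0
      vertex 20.4 27.0 16.0
      vertex 8.1 27.0 16.0
    endloop
  endfacet
  facet normal 0.0000 0.0000 1.0000
    outer loop
      vertex 28.1 17.3 16.0
      vertex 8.1 27.0 16.0
      vertex 0.4 17.4 16.0
    endloop
  endfacet
  facet normal 0.0000 0.0000 1.0000
    outer loop
      vertex 28.1 17.3 16.0
      vertex 0.4 17.4 16.0
      vertex 3.1 5.4 16.0
    endloop
  endfacet
  facet normal 0.0000 0.0000 1.0000
    outer loop
      vertex 28.1 17.3 16.0
      vertex 3.1 5.4 16.0
      vertex 14.2 0.0 16.0
    endloop
  endfacet
  facet normal 0.0000 0.0000 1.0000
    outer loop
      vertex 28.1 17.3 16.0
      vertex 14.2 0.0 16.0
      vertex 25.3 5.3 16.0
    endloop
  endfacet
  facet normal 0.7832 0.6217 0.0000
    outer loop
      vertex 28.1 17.3 0.0
      vertex 20.4 27.0 0.0
      vertex 20.4 27.0 16.0
    endloop
  endfacet
  facet normal 0.7832 0.6217 0.0000
    outer loop
      vertex 28.1 17.3 0.0
      vertex 20.4 27.0 16.0
      vertex 28.1 17.3 16.0
    endloop
  endfacet
  facet normal 0.0000 1.0000 0.0000
    outer loop
      vertex 20.4 27.0 0.0
      vertex 8.1 27.0 0.0
      vertex 8.1 27.0 16.0
    endloop
  endfacet
  facet normal 0.0000 1.0000 0.0000
    outer loop
      vertex 20.4 27.0 0.0
      vertex 8.1 27.0 16.0
      vertex 20.4 27.0 16.0
    endloop
  endfacet
  facet normal -0.7801 0.6257 0.0000
    outer loop
      vertex 8.1 27.0 0.0
      vertex 0.4 17.4 0.0
      vertex 0.4 17.4 16.0
    endloop
  endfacet
  facet normal -0.7801 0.6257 0.0000
    outer loop
      vertex 8.1 27.0 0.0
      vertex 0.4 17.4 16.0
      vertex 8.1 27.0 16.0
    endloop
  endfacet
  facet normal -0.9756 -0.2195 0.0000
    outer loop
      vertex 0.4 17.4 0.0
      vertex 3.1 5.4 0.0
      vertex 3.1 5.4 16.0
    endloop
  endfacet
  facet normal -0.9756 -0.2195 0.0000
    outer loop
      vertex 0.4 17.4 0.0
      vertex 3.1 5.4 16.0
      vertex 0.4 17.4 16.0
    endloop
  endfacet
  facet normal -0.4375 -0.8992 0.0000
    outer loop
      vertex 3.1 5.4 0.0
      vertex 14.2 0.0 0.0
      vertex 14.2 0.0 16.0
    endloop
  endfacet
  facet normal -0.4375 -0.8992 0.0000
    outer loop
      vertex 3.1 5.4 0.0
      vertex 14.2 0.0 16.0
      vertex 3.1 5.4 16.0
    endloop
  endfacet
  facet normal 0.4309 -0.9024 0.0000
    outer loop
      vertex 14.2 0.0 0.0
      vertex 25.3 5.3 0.0
      vertex 25.3 5.3 16.0
    endloop
  endfacet
  facet normal 0.4309 -0.9024 0.0000
    outer loop
      vertex 14.2 0.0 0.0
      vertex 25.3 5.3 16.0
      vertex 14.2 0.0 16.0
    endloop
  endfacet
  facet normal 0.9738 -0.2272 0.0000
    outer loop
      vertex 25.3 5.3 0.0
      vertex 28.1 17.3 0.0
      vertex 28.1 17.3 16.0
    endloop
  endfacet
  facet normal 0.9738 -0.2272 0.0000
    outer loop
      vertex 25.3 5.3 0.0
      vertex 28.1 17.3 16.0
      vertex 25.3 5.3 16.0
    endloop
  endfacet
endsolid part

The G0 Z moves step by Δz≈5.3 mm. Every layer's G1 loop is the same polygon, so the solid is a straight extrusion of it from z=0 to z≈16. Closing with flat bottom and top caps and triangulating gives 24 facets — a regular 7-sided prism (a cylinder approximated with 7 flat sides), circumscribed radius ≈ 14.2 mm, height ≈ 16 mm.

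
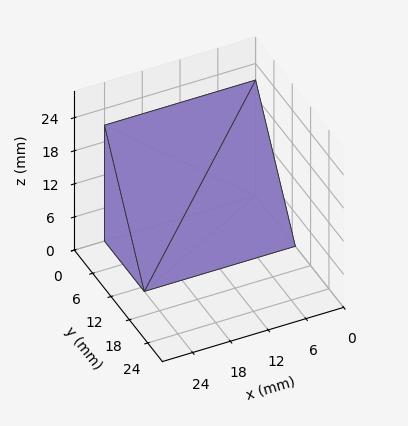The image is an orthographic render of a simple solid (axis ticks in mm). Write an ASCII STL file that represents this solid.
Reading the render: the shape is a wedge (ramp): 24 × 13 mm base, rising to 21 mm along the y=0 edge and sloping linearly to z=0 at y=13 (dimensions read to the nearest mm from the axis ticks). For the STL, each face is triangulated and given an outward normal.

solid part
  facet normal 0.0000 0.0000 -1.0000
    outer loop
      vertex 24.0 13.0 0.0
      vertex 24.0 0.0 0.0
      vertex 0.0 0.0 0.0
    endloop
  endfacet
  facet normal 0.0000 0.0000 -1.0000
    outer loop
      vertex 0.0 13.0 0.0
      vertex 24.0 13.0 0.0
      vertex 0.0 0.0 0.0
    endloop
  endfacet
  facet normal 0.0000 -1.0000 0.0000
    outer loop
      vertex 0.0 0.0 0.0
      vertex 24.0 0.0 0.0
      vertex 24.0 0.0 21.0
    endloop
  endfacet
  facet normal 0.0000 -1.0000 0.0000
    outer loop
      vertex 0.0 0.0 0.0
      vertex 24.0 0.0 21.0
      vertex 0.0 0.0 21.0
    endloop
  endfacet
  facet normal 0.0000 0.8503 0.5264
    outer loop
      vertex 0.0 0.0 21.0
      vertex 24.0 0.0 21.0
      vertex 24.0 13.0 0.0
    endloop
  endfacet
  facet normal 0.0000 0.8503 0.5264
    outer loop
      vertex 0.0 0.0 21.0
      vertex 24.0 13.0 0.0
      vertex 0.0 13.0 0.0
    endloop
  endfacet
  facet normal -1.0000 0.0000 0.0000
    outer loop
      vertex 0.0 0.0 21.0
      vertex 0.0 13.0 0.0
      vertex 0.0 0.0 0.0
    endloop
  endfacet
  facet normal 1.0000 0.0000 0.0000
    outer loop
      vertex 24.0 0.0 0.0
      vertex 24.0 13.0 0.0
      vertex 24.0 0.0 21.0
    endloop
  endfacet
endsolid part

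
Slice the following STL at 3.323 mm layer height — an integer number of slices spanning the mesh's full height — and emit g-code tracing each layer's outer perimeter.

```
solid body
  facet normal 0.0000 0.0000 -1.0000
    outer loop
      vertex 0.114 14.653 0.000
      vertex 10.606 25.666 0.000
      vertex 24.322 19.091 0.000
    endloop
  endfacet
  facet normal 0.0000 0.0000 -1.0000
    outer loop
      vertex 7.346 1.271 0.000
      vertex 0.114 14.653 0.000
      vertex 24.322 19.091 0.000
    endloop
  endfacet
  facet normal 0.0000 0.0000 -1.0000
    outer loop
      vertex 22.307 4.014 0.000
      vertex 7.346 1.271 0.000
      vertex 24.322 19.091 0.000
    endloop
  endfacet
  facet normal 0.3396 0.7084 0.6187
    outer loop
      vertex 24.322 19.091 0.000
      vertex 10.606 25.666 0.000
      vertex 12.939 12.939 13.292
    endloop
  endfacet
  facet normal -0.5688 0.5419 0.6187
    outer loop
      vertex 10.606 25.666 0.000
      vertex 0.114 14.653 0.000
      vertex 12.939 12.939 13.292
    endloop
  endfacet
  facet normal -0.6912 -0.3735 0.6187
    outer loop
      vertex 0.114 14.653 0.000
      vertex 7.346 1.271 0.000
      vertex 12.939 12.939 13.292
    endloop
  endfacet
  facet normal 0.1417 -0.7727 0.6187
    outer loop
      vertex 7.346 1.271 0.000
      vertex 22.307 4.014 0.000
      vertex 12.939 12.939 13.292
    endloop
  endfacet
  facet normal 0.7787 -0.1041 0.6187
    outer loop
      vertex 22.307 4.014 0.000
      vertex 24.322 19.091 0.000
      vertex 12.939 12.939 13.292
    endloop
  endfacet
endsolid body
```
; perimeter-only toolpath
G21 ; units = mm
G90 ; absolute positioning
G28 ; home
; layer 1
G0 Z3.323
G0 X21.476 Y17.553
G1 X11.189 Y22.484
G1 X3.320 Y14.225
G1 X8.744 Y4.188
G1 X19.965 Y6.245
G1 X21.476 Y17.553
; layer 2
G0 Z6.646
G0 X18.630 Y16.015
G1 X11.773 Y19.303
G1 X6.527 Y13.796
G1 X10.143 Y7.105
G1 X17.623 Y8.476
G1 X18.630 Y16.015
; layer 3
G0 Z9.969
G0 X15.785 Y14.477
G1 X12.356 Y16.121
G1 X9.733 Y13.367
G1 X11.541 Y10.022
G1 X15.281 Y10.708
G1 X15.785 Y14.477
M2 ; end

The solid is a regular 5-sided pyramid, base circumscribed radius ≈ 12.9 mm, apex at z ≈ 13.3 mm. Slicing at Δz = 3.323 mm — 4 equal slices spanning the solid's height, so layer i sits at z = i·h/4 — gives 3 non-empty perimeters. Each is a 5-segment closed polygon; G0 lifts to the layer z and rapids to the start vertex, then G1 traces the edges. The cross-section shrinks linearly with z (the slice at the apex is degenerate and omitted).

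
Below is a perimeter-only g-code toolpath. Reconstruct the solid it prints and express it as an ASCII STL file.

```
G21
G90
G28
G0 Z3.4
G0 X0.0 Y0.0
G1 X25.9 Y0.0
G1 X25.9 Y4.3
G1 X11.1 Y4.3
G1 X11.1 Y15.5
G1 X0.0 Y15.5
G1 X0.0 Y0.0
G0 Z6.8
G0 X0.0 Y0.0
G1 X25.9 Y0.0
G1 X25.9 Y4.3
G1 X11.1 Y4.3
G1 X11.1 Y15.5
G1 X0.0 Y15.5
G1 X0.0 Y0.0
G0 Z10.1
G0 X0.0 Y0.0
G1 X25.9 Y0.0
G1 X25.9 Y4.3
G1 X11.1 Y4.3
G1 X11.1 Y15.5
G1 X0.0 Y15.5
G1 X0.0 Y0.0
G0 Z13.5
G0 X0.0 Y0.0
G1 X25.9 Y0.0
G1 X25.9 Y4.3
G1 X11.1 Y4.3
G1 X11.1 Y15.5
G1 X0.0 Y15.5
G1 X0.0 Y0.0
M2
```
solid part
  facet normal 0.0000 0.0000 -1.0000
    outer loop
      vertex 25.9 4.3 0.0
      vertex 25.9 0.0 0.0
      vertex 0.0 0.0 0.0
    endloop
  endfacet
  facet normal 0.0000 0.0000 -1.0000
    outer loop
      vertex 11.1 4.3 0.0
      vertex 25.9 4.3 0.0
      vertex 0.0 0.0 0.0
    endloop
  endfacet
  facet normal 0.0000 0.0000 -1.0000
    outer loop
      vertex 11.1 15.5 0.0
      vertex 11.1 4.3 0.0
      vertex 0.0 0.0 0.0
    endloop
  endfacet
  facet normal 0.0000 0.0000 -1.0000
    outer loop
      vertex 0.0 15.5 0.0
      vertex 11.1 15.5 0.0
      vertex 0.0 0.0 0.0
    endloop
  endfacet
  facet normal 0.0000 0.0000 1.0000
    outer loop
      vertex 0.0 0.0 13.5
      vertex 25.9 0.0 13.5
      vertex 25.9 4.3 13.5
    endloop
  endfacet
  facet normal 0.0000 0.0000 1.0000
    outer loop
      vertex 0.0 0.0 13.5
      vertex 25.9 4.3 13.5
      vertex 11.1 4.3 13.5
    endloop
  endfacet
  facet normal 0.0000 0.0000 1.0000
    outer loop
      vertex 0.0 0.0 13.5
      vertex 11.1 4.3 13.5
      vertex 11.1 15.5 13.5
    endloop
  endfacet
  facet normal 0.0000 0.0000 1.0000
    outer loop
      vertex 0.0 0.0 13.5
      vertex 11.1 15.5 13.5
      vertex 0.0 15.5 13.5
    endloop
  endfacet
  facet normal 0.0000 -1.0000 0.0000
    outer loop
      vertex 0.0 0.0 0.0
      vertex 25.9 0.0 0.0
      vertex 25.9 0.0 13.5
    endloop
  endfacet
  facet normal 0.0000 -1.0000 0.0000
    outer loop
      vertex 0.0 0.0 0.0
      vertex 25.9 0.0 13.5
      vertex 0.0 0.0 13.5
    endloop
  endfacet
  facet normal 1.0000 0.0000 0.0000
    outer loop
      vertex 25.9 0.0 0.0
      vertex 25.9 4.3 0.0
      vertex 25.9 4.3 13.5
    endloop
  endfacet
  facet normal 1.0000 0.0000 0.0000
    outer loop
      vertex 25.9 0.0 0.0
      vertex 25.9 4.3 13.5
      vertex 25.9 0.0 13.5
    endloop
  endfacet
  facet normal 0.0000 1.0000 0.0000
    outer loop
      vertex 25.9 4.3 0.0
      vertex 11.1 4.3 0.0
      vertex 11.1 4.3 13.5
    endloop
  endfacet
  facet normal 0.0000 1.0000 0.0000
    outer loop
      vertex 25.9 4.3 0.0
      vertex 11.1 4.3 13.5
      vertex 25.9 4.3 13.5
    endloop
  endfacet
  facet normal 1.0000 0.0000 0.0000
    outer loop
      vertex 11.1 4.3 0.0
      vertex 11.1 15.5 0.0
      vertex 11.1 15.5 13.5
    endloop
  endfacet
  facet normal 1.0000 0.0000 0.0000
    outer loop
      vertex 11.1 4.3 0.0
      vertex 11.1 15.5 13.5
      vertex 11.1 4.3 13.5
    endloop
  endfacet
  facet normal 0.0000 1.0000 0.0000
    outer loop
      vertex 11.1 15.5 0.0
      vertex 0.0 15.5 0.0
      vertex 0.0 15.5 13.5
    endloop
  endfacet
  facet normal 0.0000 1.0000 0.0000
    outer loop
      vertex 11.1 15.5 0.0
      vertex 0.0 15.5 13.5
      vertex 11.1 15.5 13.5
    endloop
  endfacet
  facet normal -1.0000 0.0000 0.0000
    outer loop
      vertex 0.0 15.5 0.0
      vertex 0.0 0.0 0.0
      vertex 0.0 0.0 13.5
    endloop
  endfacet
  facet normal -1.0000 0.0000 0.0000
    outer loop
      vertex 0.0 15.5 0.0
      vertex 0.0 0.0 13.5
      vertex 0.0 15.5 13.5
    endloop
  endfacet
endsolid part

The G0 Z moves step by Δz≈3.4 mm. Every layer's G1 loop is the same polygon, so the solid is a straight extrusion of it from z=0 to z≈13.5. Closing with flat bottom and top caps and triangulating gives 20 facets — an L-shaped prism: outer 25.9 × 15.5 mm, arm thicknesses ≈ 4.3 mm (horizontal) and 11.1 mm (vertical), extruded 13.5 mm in z.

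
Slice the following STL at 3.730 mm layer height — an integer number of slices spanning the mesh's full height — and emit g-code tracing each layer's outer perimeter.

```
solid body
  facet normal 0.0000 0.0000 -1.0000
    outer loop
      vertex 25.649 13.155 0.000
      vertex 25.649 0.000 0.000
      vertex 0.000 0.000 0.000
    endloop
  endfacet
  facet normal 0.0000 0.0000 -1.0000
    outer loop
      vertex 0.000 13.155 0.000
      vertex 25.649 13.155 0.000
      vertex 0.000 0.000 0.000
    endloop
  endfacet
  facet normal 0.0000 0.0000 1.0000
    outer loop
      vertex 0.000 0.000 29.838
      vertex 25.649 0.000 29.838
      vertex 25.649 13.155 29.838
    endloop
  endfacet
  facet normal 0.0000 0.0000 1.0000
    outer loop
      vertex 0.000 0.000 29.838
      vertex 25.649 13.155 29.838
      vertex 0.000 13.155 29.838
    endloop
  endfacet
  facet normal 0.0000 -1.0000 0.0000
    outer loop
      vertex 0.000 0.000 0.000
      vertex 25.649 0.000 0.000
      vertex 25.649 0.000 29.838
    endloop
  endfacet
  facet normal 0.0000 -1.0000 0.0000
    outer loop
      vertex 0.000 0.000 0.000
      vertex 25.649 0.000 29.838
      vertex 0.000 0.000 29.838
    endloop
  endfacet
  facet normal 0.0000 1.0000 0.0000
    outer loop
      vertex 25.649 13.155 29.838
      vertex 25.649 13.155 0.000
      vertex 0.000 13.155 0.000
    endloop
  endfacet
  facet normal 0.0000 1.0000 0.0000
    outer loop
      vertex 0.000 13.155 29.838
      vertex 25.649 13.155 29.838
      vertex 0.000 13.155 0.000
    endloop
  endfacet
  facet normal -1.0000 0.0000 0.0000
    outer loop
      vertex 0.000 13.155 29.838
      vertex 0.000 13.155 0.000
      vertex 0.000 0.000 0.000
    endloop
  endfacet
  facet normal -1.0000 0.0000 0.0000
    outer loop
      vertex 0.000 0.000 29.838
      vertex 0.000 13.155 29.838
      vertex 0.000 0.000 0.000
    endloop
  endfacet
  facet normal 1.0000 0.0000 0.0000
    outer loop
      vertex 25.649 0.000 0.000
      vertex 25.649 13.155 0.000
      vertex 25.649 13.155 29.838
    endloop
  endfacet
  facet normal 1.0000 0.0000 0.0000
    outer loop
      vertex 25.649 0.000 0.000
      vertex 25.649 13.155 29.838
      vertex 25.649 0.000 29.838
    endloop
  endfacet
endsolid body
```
; perimeter-only toolpath
G21 ; units = mm
G90 ; absolute positioning
G28 ; home
; layer 1
G0 Z3.730
G0 X0.000 Y0.000
G1 X25.649 Y0.000
G1 X25.649 Y13.155
G1 X0.000 Y13.155
G1 X0.000 Y0.000
; layer 2
G0 Z7.460
G0 X0.000 Y0.000
G1 X25.649 Y0.000
G1 X25.649 Y13.155
G1 X0.000 Y13.155
G1 X0.000 Y0.000
; layer 3
G0 Z11.189
G0 X0.000 Y0.000
G1 X25.649 Y0.000
G1 X25.649 Y13.155
G1 X0.000 Y13.155
G1 X0.000 Y0.000
; layer 4
G0 Z14.919
G0 X0.000 Y0.000
G1 X25.649 Y0.000
G1 X25.649 Y13.155
G1 X0.000 Y13.155
G1 X0.000 Y0.000
; layer 5
G0 Z18.649
G0 X0.000 Y0.000
G1 X25.649 Y0.000
G1 X25.649 Y13.155
G1 X0.000 Y13.155
G1 X0.000 Y0.000
; layer 6
G0 Z22.379
G0 X0.000 Y0.000
G1 X25.649 Y0.000
G1 X25.649 Y13.155
G1 X0.000 Y13.155
G1 X0.000 Y0.000
; layer 7
G0 Z26.108
G0 X0.000 Y0.000
G1 X25.649 Y0.000
G1 X25.649 Y13.155
G1 X0.000 Y13.155
G1 X0.000 Y0.000
; layer 8
G0 Z29.838
G0 X0.000 Y0.000
G1 X25.649 Y0.000
G1 X25.649 Y13.155
G1 X0.000 Y13.155
G1 X0.000 Y0.000
M2 ; end

The solid is a rectangular box, roughly 25.6 × 13.2 mm footprint and 29.8 mm tall. Slicing at Δz = 3.730 mm — 8 equal slices spanning the solid's height, so layer i sits at z = i·h/8 — gives 8 non-empty perimeters. Each is a 4-segment closed polygon; G0 lifts to the layer z and rapids to the start vertex, then G1 traces the edges.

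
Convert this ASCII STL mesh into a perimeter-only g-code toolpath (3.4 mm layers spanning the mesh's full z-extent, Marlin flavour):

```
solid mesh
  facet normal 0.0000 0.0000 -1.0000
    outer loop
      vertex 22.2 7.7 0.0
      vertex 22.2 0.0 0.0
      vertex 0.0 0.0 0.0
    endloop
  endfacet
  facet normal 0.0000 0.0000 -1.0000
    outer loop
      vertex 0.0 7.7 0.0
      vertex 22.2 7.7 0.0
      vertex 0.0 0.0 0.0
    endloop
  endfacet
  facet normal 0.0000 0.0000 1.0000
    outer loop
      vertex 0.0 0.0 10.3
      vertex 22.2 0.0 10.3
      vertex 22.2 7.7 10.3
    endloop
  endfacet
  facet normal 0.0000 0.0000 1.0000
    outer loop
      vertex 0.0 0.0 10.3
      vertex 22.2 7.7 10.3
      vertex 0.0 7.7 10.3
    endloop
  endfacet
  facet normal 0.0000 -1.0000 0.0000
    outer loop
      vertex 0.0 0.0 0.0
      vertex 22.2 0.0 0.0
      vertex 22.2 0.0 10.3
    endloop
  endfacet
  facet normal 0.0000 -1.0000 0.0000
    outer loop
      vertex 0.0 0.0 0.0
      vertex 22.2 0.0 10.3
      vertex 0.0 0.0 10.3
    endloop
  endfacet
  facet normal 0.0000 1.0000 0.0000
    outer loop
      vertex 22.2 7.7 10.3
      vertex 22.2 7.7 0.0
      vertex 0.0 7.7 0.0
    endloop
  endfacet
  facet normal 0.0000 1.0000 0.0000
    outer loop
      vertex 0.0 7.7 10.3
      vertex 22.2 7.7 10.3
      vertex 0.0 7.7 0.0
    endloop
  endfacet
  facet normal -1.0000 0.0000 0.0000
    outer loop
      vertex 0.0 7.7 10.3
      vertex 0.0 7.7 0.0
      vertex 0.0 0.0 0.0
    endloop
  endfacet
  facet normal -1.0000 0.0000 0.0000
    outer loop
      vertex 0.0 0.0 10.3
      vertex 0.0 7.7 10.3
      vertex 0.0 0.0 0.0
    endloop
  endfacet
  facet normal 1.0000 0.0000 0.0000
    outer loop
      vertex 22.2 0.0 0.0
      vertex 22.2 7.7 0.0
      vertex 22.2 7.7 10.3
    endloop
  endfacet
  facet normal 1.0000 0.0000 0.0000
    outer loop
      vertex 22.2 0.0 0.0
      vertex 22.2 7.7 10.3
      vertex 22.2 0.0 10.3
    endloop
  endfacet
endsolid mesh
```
; perimeter-only toolpath
G21 ; units = mm
G90 ; absolute positioning
G28 ; home
; layer 1
G0 Z3.4
G0 X0.0 Y0.0
G1 X22.2 Y0.0
G1 X22.2 Y7.7
G1 X0.0 Y7.7
G1 X0.0 Y0.0
; layer 2
G0 Z6.9
G0 X0.0 Y0.0
G1 X22.2 Y0.0
G1 X22.2 Y7.7
G1 X0.0 Y7.7
G1 X0.0 Y0.0
; layer 3
G0 Z10.3
G0 X0.0 Y0.0
G1 X22.2 Y0.0
G1 X22.2 Y7.7
G1 X0.0 Y7.7
G1 X0.0 Y0.0
M2 ; end

The solid is a rectangular box, roughly 22.2 × 7.7 mm footprint and 10.3 mm tall. Slicing at Δz = 3.4 mm — 3 equal slices spanning the solid's height, so layer i sits at z = i·h/3 — gives 3 non-empty perimeters. Each is a 4-segment closed polygon; G0 lifts to the layer z and rapids to the start vertex, then G1 traces the edges.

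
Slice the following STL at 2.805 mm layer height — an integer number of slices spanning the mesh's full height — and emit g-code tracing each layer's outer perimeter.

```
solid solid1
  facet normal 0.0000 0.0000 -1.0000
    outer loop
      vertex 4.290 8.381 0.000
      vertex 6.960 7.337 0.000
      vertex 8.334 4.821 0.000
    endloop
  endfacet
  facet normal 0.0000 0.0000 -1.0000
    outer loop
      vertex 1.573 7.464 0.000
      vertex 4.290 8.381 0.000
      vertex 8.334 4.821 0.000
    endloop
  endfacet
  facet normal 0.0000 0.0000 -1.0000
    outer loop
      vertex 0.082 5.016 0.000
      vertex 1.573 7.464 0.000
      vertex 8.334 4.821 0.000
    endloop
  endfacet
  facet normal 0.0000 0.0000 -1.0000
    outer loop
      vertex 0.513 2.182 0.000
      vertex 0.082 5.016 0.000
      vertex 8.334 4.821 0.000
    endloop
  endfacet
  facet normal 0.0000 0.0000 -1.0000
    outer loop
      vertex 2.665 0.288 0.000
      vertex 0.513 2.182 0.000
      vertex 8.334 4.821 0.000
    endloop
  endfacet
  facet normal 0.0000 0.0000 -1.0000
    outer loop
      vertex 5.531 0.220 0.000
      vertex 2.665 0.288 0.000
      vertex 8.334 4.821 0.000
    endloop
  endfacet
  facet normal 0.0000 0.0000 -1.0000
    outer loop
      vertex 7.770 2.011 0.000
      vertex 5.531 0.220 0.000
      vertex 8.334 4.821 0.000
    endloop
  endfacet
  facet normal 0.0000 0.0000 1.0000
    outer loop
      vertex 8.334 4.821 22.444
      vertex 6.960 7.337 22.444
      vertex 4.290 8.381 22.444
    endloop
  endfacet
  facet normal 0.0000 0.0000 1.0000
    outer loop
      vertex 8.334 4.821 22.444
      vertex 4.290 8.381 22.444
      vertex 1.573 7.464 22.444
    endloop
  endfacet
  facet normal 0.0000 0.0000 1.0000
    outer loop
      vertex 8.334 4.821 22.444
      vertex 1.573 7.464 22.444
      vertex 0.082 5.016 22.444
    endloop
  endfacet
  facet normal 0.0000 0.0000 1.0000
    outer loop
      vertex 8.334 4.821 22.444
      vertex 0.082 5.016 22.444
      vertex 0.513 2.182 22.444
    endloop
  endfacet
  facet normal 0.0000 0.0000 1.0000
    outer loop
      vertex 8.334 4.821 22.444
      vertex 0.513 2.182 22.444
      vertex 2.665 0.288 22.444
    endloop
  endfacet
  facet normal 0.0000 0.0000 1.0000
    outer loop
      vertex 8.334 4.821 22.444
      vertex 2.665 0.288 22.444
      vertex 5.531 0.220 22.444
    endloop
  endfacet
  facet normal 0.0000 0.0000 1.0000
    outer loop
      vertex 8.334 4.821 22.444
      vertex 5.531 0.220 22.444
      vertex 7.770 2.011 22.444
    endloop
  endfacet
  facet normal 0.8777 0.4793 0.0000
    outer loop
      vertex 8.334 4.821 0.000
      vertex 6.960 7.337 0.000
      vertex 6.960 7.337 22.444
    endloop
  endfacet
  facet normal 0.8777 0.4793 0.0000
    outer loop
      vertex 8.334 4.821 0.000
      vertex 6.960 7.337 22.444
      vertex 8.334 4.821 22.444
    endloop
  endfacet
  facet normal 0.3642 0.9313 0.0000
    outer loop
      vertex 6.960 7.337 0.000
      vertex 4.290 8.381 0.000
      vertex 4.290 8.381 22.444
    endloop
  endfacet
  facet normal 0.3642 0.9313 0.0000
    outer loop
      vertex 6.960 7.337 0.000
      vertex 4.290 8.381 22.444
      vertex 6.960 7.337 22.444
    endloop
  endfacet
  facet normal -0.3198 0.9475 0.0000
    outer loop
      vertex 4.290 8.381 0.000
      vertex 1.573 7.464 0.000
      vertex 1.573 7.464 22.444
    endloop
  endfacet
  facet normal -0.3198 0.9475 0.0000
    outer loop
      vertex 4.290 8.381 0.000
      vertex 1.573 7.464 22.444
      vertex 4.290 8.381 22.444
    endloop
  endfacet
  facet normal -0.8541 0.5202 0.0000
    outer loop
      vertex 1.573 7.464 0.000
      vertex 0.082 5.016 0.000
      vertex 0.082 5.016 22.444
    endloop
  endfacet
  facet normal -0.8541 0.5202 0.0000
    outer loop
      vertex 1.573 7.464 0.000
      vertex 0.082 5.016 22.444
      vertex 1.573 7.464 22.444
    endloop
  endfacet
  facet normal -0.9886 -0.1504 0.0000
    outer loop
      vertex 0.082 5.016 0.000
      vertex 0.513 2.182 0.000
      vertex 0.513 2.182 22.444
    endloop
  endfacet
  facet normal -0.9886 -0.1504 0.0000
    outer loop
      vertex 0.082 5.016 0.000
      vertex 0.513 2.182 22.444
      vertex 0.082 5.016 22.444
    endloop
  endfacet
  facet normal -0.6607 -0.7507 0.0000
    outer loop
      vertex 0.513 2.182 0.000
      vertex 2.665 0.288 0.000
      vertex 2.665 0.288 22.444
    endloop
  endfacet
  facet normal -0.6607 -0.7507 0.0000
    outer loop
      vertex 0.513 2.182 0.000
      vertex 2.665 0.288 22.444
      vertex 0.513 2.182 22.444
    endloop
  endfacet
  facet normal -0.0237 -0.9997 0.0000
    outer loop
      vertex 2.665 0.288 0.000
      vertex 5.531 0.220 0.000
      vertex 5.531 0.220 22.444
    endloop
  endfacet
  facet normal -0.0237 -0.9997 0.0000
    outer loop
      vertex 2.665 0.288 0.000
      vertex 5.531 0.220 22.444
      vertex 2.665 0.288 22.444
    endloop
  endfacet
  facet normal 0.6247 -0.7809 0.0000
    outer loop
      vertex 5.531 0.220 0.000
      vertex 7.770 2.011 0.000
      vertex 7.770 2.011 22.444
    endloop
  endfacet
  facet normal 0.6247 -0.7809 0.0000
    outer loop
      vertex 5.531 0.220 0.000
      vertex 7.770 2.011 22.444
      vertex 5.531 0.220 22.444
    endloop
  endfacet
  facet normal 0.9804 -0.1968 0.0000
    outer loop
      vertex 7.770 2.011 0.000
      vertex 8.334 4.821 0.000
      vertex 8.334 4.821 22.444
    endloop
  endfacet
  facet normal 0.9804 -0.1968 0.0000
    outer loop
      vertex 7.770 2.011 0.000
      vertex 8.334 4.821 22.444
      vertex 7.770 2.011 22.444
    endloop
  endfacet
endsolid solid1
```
; perimeter-only toolpath
G21 ; units = mm
G90 ; absolute positioning
G28 ; home
; layer 1
G0 Z2.805
G0 X8.334 Y4.821
G1 X6.960 Y7.337
G1 X4.290 Y8.381
G1 X1.573 Y7.464
G1 X0.082 Y5.016
G1 X0.513 Y2.182
G1 X2.665 Y0.288
G1 X5.531 Y0.220
G1 X7.770 Y2.011
G1 X8.334 Y4.821
; layer 2
G0 Z5.611
G0 X8.334 Y4.821
G1 X6.960 Y7.337
G1 X4.290 Y8.381
G1 X1.573 Y7.464
G1 X0.082 Y5.016
G1 X0.513 Y2.182
G1 X2.665 Y0.288
G1 X5.531 Y0.220
G1 X7.770 Y2.011
G1 X8.334 Y4.821
; layer 3
G0 Z8.416
G0 X8.334 Y4.821
G1 X6.960 Y7.337
G1 X4.290 Y8.381
G1 X1.573 Y7.464
G1 X0.082 Y5.016
G1 X0.513 Y2.182
G1 X2.665 Y0.288
G1 X5.531 Y0.220
G1 X7.770 Y2.011
G1 X8.334 Y4.821
; layer 4
G0 Z11.222
G0 X8.334 Y4.821
G1 X6.960 Y7.337
G1 X4.290 Y8.381
G1 X1.573 Y7.464
G1 X0.082 Y5.016
G1 X0.513 Y2.182
G1 X2.665 Y0.288
G1 X5.531 Y0.220
G1 X7.770 Y2.011
G1 X8.334 Y4.821
; layer 5
G0 Z14.027
G0 X8.334 Y4.821
G1 X6.960 Y7.337
G1 X4.290 Y8.381
G1 X1.573 Y7.464
G1 X0.082 Y5.016
G1 X0.513 Y2.182
G1 X2.665 Y0.288
G1 X5.531 Y0.220
G1 X7.770 Y2.011
G1 X8.334 Y4.821
; layer 6
G0 Z16.833
G0 X8.334 Y4.821
G1 X6.960 Y7.337
G1 X4.290 Y8.381
G1 X1.573 Y7.464
G1 X0.082 Y5.016
G1 X0.513 Y2.182
G1 X2.665 Y0.288
G1 X5.531 Y0.220
G1 X7.770 Y2.011
G1 X8.334 Y4.821
; layer 7
G0 Z19.639
G0 X8.334 Y4.821
G1 X6.960 Y7.337
G1 X4.290 Y8.381
G1 X1.573 Y7.464
G1 X0.082 Y5.016
G1 X0.513 Y2.182
G1 X2.665 Y0.288
G1 X5.531 Y0.220
G1 X7.770 Y2.011
G1 X8.334 Y4.821
; layer 8
G0 Z22.444
G0 X8.334 Y4.821
G1 X6.960 Y7.337
G1 X4.290 Y8.381
G1 X1.573 Y7.464
G1 X0.082 Y5.016
G1 X0.513 Y2.182
G1 X2.665 Y0.288
G1 X5.531 Y0.220
G1 X7.770 Y2.011
G1 X8.334 Y4.821
M2 ; end

The solid is a regular 9-sided prism (a cylinder approximated with 9 flat sides), circumscribed radius ≈ 4.19 mm, height ≈ 22.4 mm. Slicing at Δz = 2.805 mm — 8 equal slices spanning the solid's height, so layer i sits at z = i·h/8 — gives 8 non-empty perimeters. Each is a 9-segment closed polygon; G0 lifts to the layer z and rapids to the start vertex, then G1 traces the edges.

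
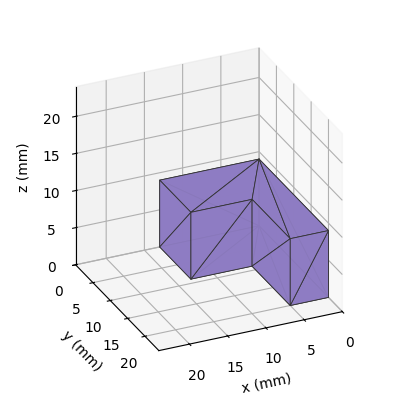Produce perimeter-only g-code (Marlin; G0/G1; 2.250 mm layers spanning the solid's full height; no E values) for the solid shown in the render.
Reading the render: the shape is an L-shaped prism: outer 13 × 20 mm, arm thicknesses ≈ 9 mm (horizontal) and 5 mm (vertical), extruded 9 mm in z (dimensions read to the nearest mm from the axis ticks). For the g-code, the solid's height is divided into equal slices at the stated Δz and each level perimeter traced with G1 moves after a G0 lift.

; perimeter-only toolpath
G21 ; units = mm
G90 ; absolute positioning
G28 ; home
; layer 1
G0 Z2.250
G0 X0.000 Y0.000
G1 X13.000 Y0.000
G1 X13.000 Y9.000
G1 X5.000 Y9.000
G1 X5.000 Y20.000
G1 X0.000 Y20.000
G1 X0.000 Y0.000
; layer 2
G0 Z4.500
G0 X0.000 Y0.000
G1 X13.000 Y0.000
G1 X13.000 Y9.000
G1 X5.000 Y9.000
G1 X5.000 Y20.000
G1 X0.000 Y20.000
G1 X0.000 Y0.000
; layer 3
G0 Z6.750
G0 X0.000 Y0.000
G1 X13.000 Y0.000
G1 X13.000 Y9.000
G1 X5.000 Y9.000
G1 X5.000 Y20.000
G1 X0.000 Y20.000
G1 X0.000 Y0.000
; layer 4
G0 Z9.000
G0 X0.000 Y0.000
G1 X13.000 Y0.000
G1 X13.000 Y9.000
G1 X5.000 Y9.000
G1 X5.000 Y20.000
G1 X0.000 Y20.000
G1 X0.000 Y0.000
M2 ; end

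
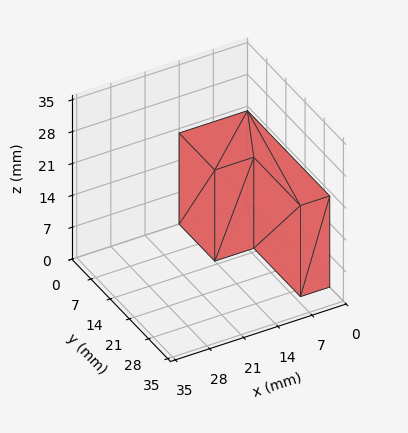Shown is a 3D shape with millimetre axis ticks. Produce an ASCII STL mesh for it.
Reading the render: the shape is an L-shaped prism: outer 14 × 30 mm, arm thicknesses ≈ 13 mm (horizontal) and 6 mm (vertical), extruded 20 mm in z (dimensions read to the nearest mm from the axis ticks). For the STL, each face is triangulated and given an outward normal.

solid part
  facet normal 0.0000 0.0000 -1.0000
    outer loop
      vertex 14.000 13.000 0.000
      vertex 14.000 0.000 0.000
      vertex 0.000 0.000 0.000
    endloop
  endfacet
  facet normal 0.0000 0.0000 -1.0000
    outer loop
      vertex 6.000 13.000 0.000
      vertex 14.000 13.000 0.000
      vertex 0.000 0.000 0.000
    endloop
  endfacet
  facet normal 0.0000 0.0000 -1.0000
    outer loop
      vertex 6.000 30.000 0.000
      vertex 6.000 13.000 0.000
      vertex 0.000 0.000 0.000
    endloop
  endfacet
  facet normal 0.0000 0.0000 -1.0000
    outer loop
      vertex 0.000 30.000 0.000
      vertex 6.000 30.000 0.000
      vertex 0.000 0.000 0.000
    endloop
  endfacet
  facet normal 0.0000 0.0000 1.0000
    outer loop
      vertex 0.000 0.000 20.000
      vertex 14.000 0.000 20.000
      vertex 14.000 13.000 20.000
    endloop
  endfacet
  facet normal 0.0000 0.0000 1.0000
    outer loop
      vertex 0.000 0.000 20.000
      vertex 14.000 13.000 20.000
      vertex 6.000 13.000 20.000
    endloop
  endfacet
  facet normal 0.0000 0.0000 1.0000
    outer loop
      vertex 0.000 0.000 20.000
      vertex 6.000 13.000 20.000
      vertex 6.000 30.000 20.000
    endloop
  endfacet
  facet normal 0.0000 0.0000 1.0000
    outer loop
      vertex 0.000 0.000 20.000
      vertex 6.000 30.000 20.000
      vertex 0.000 30.000 20.000
    endloop
  endfacet
  facet normal 0.0000 -1.0000 0.0000
    outer loop
      vertex 0.000 0.000 0.000
      vertex 14.000 0.000 0.000
      vertex 14.000 0.000 20.000
    endloop
  endfacet
  facet normal 0.0000 -1.0000 0.0000
    outer loop
      vertex 0.000 0.000 0.000
      vertex 14.000 0.000 20.000
      vertex 0.000 0.000 20.000
    endloop
  endfacet
  facet normal 1.0000 0.0000 0.0000
    outer loop
      vertex 14.000 0.000 0.000
      vertex 14.000 13.000 0.000
      vertex 14.000 13.000 20.000
    endloop
  endfacet
  facet normal 1.0000 0.0000 0.0000
    outer loop
      vertex 14.000 0.000 0.000
      vertex 14.000 13.000 20.000
      vertex 14.000 0.000 20.000
    endloop
  endfacet
  facet normal 0.0000 1.0000 0.0000
    outer loop
      vertex 14.000 13.000 0.000
      vertex 6.000 13.000 0.000
      vertex 6.000 13.000 20.000
    endloop
  endfacet
  facet normal 0.0000 1.0000 0.0000
    outer loop
      vertex 14.000 13.000 0.000
      vertex 6.000 13.000 20.000
      vertex 14.000 13.000 20.000
    endloop
  endfacet
  facet normal 1.0000 0.0000 0.0000
    outer loop
      vertex 6.000 13.000 0.000
      vertex 6.000 30.000 0.000
      vertex 6.000 30.000 20.000
    endloop
  endfacet
  facet normal 1.0000 0.0000 0.0000
    outer loop
      vertex 6.000 13.000 0.000
      vertex 6.000 30.000 20.000
      vertex 6.000 13.000 20.000
    endloop
  endfacet
  facet normal 0.0000 1.0000 0.0000
    outer loop
      vertex 6.000 30.000 0.000
      vertex 0.000 30.000 0.000
      vertex 0.000 30.000 20.000
    endloop
  endfacet
  facet normal 0.0000 1.0000 0.0000
    outer loop
      vertex 6.000 30.000 0.000
      vertex 0.000 30.000 20.000
      vertex 6.000 30.000 20.000
    endloop
  endfacet
  facet normal -1.0000 0.0000 0.0000
    outer loop
      vertex 0.000 30.000 0.000
      vertex 0.000 0.000 0.000
      vertex 0.000 0.000 20.000
    endloop
  endfacet
  facet normal -1.0000 0.0000 0.0000
    outer loop
      vertex 0.000 30.000 0.000
      vertex 0.000 0.000 20.000
      vertex 0.000 30.000 20.000
    endloop
  endfacet
endsolid part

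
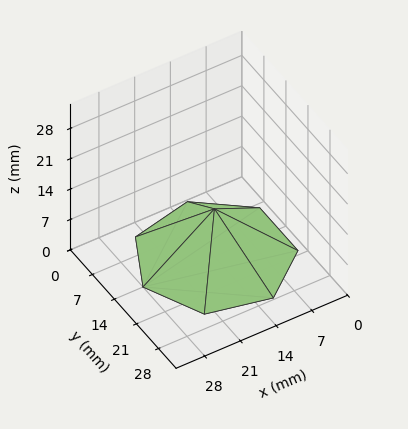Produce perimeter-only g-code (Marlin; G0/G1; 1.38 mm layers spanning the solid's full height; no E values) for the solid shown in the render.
Reading the render: the shape is a regular 7-sided pyramid, base circumscribed radius ≈ 14 mm, apex at z ≈ 11 mm (dimensions read to the nearest mm from the axis ticks). For the g-code, the solid's height is divided into equal slices at the stated Δz and each level perimeter traced with G1 moves after a G0 lift.

; perimeter-only toolpath
G21 ; units = mm
G90 ; absolute positioning
G28 ; home
; layer 1
G0 Z1.38
G0 X26.25 Y14.00
G1 X21.64 Y23.58
G1 X11.27 Y25.94
G1 X2.97 Y19.31
G1 X2.97 Y8.69
G1 X11.27 Y2.06
G1 X21.64 Y4.42
G1 X26.25 Y14.00
; layer 2
G0 Z2.75
G0 X24.50 Y14.00
G1 X20.55 Y22.21
G1 X11.66 Y24.24
G1 X4.54 Y18.55
G1 X4.54 Y9.45
G1 X11.66 Y3.76
G1 X20.55 Y5.79
G1 X24.50 Y14.00
; layer 3
G0 Z4.12
G0 X22.75 Y14.00
G1 X19.46 Y20.84
G1 X12.05 Y22.53
G1 X6.12 Y17.79
G1 X6.12 Y10.21
G1 X12.05 Y5.47
G1 X19.46 Y7.16
G1 X22.75 Y14.00
; layer 4
G0 Z5.50
G0 X21.00 Y14.00
G1 X18.37 Y19.48
G1 X12.44 Y20.82
G1 X7.70 Y17.04
G1 X7.70 Y10.96
G1 X12.44 Y7.17
G1 X18.37 Y8.53
G1 X21.00 Y14.00
; layer 5
G0 Z6.88
G0 X19.25 Y14.00
G1 X17.27 Y18.11
G1 X12.83 Y19.12
G1 X9.27 Y16.28
G1 X9.27 Y11.72
G1 X12.83 Y8.88
G1 X17.27 Y9.89
G1 X19.25 Y14.00
; layer 6
G0 Z8.25
G0 X17.50 Y14.00
G1 X16.18 Y16.74
G1 X13.22 Y17.41
G1 X10.85 Y15.52
G1 X10.85 Y12.48
G1 X13.22 Y10.59
G1 X16.18 Y11.26
G1 X17.50 Y14.00
; layer 7
G0 Z9.62
G0 X15.75 Y14.00
G1 X15.09 Y15.37
G1 X13.61 Y15.71
G1 X12.42 Y14.76
G1 X12.42 Y13.24
G1 X13.61 Y12.29
G1 X15.09 Y12.63
G1 X15.75 Y14.00
M2 ; end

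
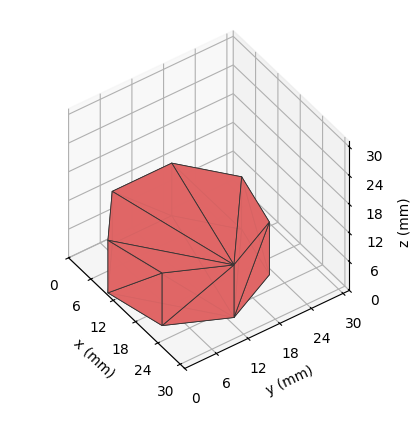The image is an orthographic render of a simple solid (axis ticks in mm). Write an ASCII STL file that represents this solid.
Reading the render: the shape is a regular 7-sided prism (a cylinder approximated with 7 flat sides), circumscribed radius ≈ 13 mm, height ≈ 11 mm (dimensions read to the nearest mm from the axis ticks). For the STL, each face is triangulated and given an outward normal.

solid part
  facet normal 0.0000 0.0000 -1.0000
    outer loop
      vertex 10.11 25.67 0.00
      vertex 21.11 23.16 0.00
      vertex 26.00 13.00 0.00
    endloop
  endfacet
  facet normal 0.0000 0.0000 -1.0000
    outer loop
      vertex 1.29 18.64 0.00
      vertex 10.11 25.67 0.00
      vertex 26.00 13.00 0.00
    endloop
  endfacet
  facet normal 0.0000 0.0000 -1.0000
    outer loop
      vertex 1.29 7.36 0.00
      vertex 1.29 18.64 0.00
      vertex 26.00 13.00 0.00
    endloop
  endfacet
  facet normal 0.0000 0.0000 -1.0000
    outer loop
      vertex 10.11 0.33 0.00
      vertex 1.29 7.36 0.00
      vertex 26.00 13.00 0.00
    endloop
  endfacet
  facet normal 0.0000 0.0000 -1.0000
    outer loop
      vertex 21.11 2.84 0.00
      vertex 10.11 0.33 0.00
      vertex 26.00 13.00 0.00
    endloop
  endfacet
  facet normal 0.0000 0.0000 1.0000
    outer loop
      vertex 26.00 13.00 11.00
      vertex 21.11 23.16 11.00
      vertex 10.11 25.67 11.00
    endloop
  endfacet
  facet normal 0.0000 0.0000 1.0000
    outer loop
      vertex 26.00 13.00 11.00
      vertex 10.11 25.67 11.00
      vertex 1.29 18.64 11.00
    endloop
  endfacet
  facet normal 0.0000 0.0000 1.0000
    outer loop
      vertex 26.00 13.00 11.00
      vertex 1.29 18.64 11.00
      vertex 1.29 7.36 11.00
    endloop
  endfacet
  facet normal 0.0000 0.0000 1.0000
    outer loop
      vertex 26.00 13.00 11.00
      vertex 1.29 7.36 11.00
      vertex 10.11 0.33 11.00
    endloop
  endfacet
  facet normal 0.0000 0.0000 1.0000
    outer loop
      vertex 26.00 13.00 11.00
      vertex 10.11 0.33 11.00
      vertex 21.11 2.84 11.00
    endloop
  endfacet
  facet normal 0.9011 0.4337 0.0000
    outer loop
      vertex 26.00 13.00 0.00
      vertex 21.11 23.16 0.00
      vertex 21.11 23.16 11.00
    endloop
  endfacet
  facet normal 0.9011 0.4337 0.0000
    outer loop
      vertex 26.00 13.00 0.00
      vertex 21.11 23.16 11.00
      vertex 26.00 13.00 11.00
    endloop
  endfacet
  facet normal 0.2225 0.9749 0.0000
    outer loop
      vertex 21.11 23.16 0.00
      vertex 10.11 25.67 0.00
      vertex 10.11 25.67 11.00
    endloop
  endfacet
  facet normal 0.2225 0.9749 0.0000
    outer loop
      vertex 21.11 23.16 0.00
      vertex 10.11 25.67 11.00
      vertex 21.11 23.16 11.00
    endloop
  endfacet
  facet normal -0.6233 0.7820 0.0000
    outer loop
      vertex 10.11 25.67 0.00
      vertex 1.29 18.64 0.00
      vertex 1.29 18.64 11.00
    endloop
  endfacet
  facet normal -0.6233 0.7820 0.0000
    outer loop
      vertex 10.11 25.67 0.00
      vertex 1.29 18.64 11.00
      vertex 10.11 25.67 11.00
    endloop
  endfacet
  facet normal -1.0000 0.0000 0.0000
    outer loop
      vertex 1.29 18.64 0.00
      vertex 1.29 7.36 0.00
      vertex 1.29 7.36 11.00
    endloop
  endfacet
  facet normal -1.0000 0.0000 0.0000
    outer loop
      vertex 1.29 18.64 0.00
      vertex 1.29 7.36 11.00
      vertex 1.29 18.64 11.00
    endloop
  endfacet
  facet normal -0.6233 -0.7820 0.0000
    outer loop
      vertex 1.29 7.36 0.00
      vertex 10.11 0.33 0.00
      vertex 10.11 0.33 11.00
    endloop
  endfacet
  facet normal -0.6233 -0.7820 0.0000
    outer loop
      vertex 1.29 7.36 0.00
      vertex 10.11 0.33 11.00
      vertex 1.29 7.36 11.00
    endloop
  endfacet
  facet normal 0.2225 -0.9749 0.0000
    outer loop
      vertex 10.11 0.33 0.00
      vertex 21.11 2.84 0.00
      vertex 21.11 2.84 11.00
    endloop
  endfacet
  facet normal 0.2225 -0.9749 0.0000
    outer loop
      vertex 10.11 0.33 0.00
      vertex 21.11 2.84 11.00
      vertex 10.11 0.33 11.00
    endloop
  endfacet
  facet normal 0.9011 -0.4337 0.0000
    outer loop
      vertex 21.11 2.84 0.00
      vertex 26.00 13.00 0.00
      vertex 26.00 13.00 11.00
    endloop
  endfacet
  facet normal 0.9011 -0.4337 0.0000
    outer loop
      vertex 21.11 2.84 0.00
      vertex 26.00 13.00 11.00
      vertex 21.11 2.84 11.00
    endloop
  endfacet
endsolid part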